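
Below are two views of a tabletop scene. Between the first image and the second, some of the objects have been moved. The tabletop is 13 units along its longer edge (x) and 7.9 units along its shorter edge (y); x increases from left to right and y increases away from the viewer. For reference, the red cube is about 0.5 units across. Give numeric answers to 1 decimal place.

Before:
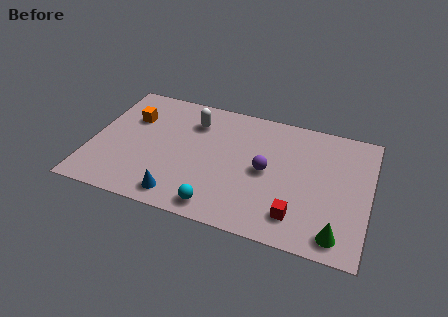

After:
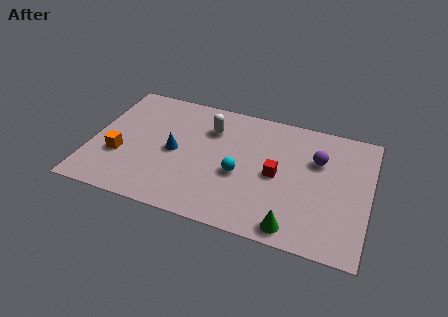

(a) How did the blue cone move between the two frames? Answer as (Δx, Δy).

(-0.5, 2.7)

The blue cone started near (4.4, 1.1) and ended near (3.9, 3.8).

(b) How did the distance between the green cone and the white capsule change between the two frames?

-2.1

The distance was about 8.6 in the first image and 6.5 in the second, so they moved 2.1 units closer together.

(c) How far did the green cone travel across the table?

2.0

The green cone was near (11.7, 1.1) before and (9.7, 0.9) after, so it travelled √(2.0² + 0.2²) ≈ 2.0 units.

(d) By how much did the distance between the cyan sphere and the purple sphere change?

+0.5

Before: roughly 3.5 units apart; after: 4.0. That's 0.5 units further apart.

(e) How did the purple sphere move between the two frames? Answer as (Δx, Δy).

(2.3, 1.4)

The purple sphere started near (8.2, 3.9) and ended near (10.5, 5.3).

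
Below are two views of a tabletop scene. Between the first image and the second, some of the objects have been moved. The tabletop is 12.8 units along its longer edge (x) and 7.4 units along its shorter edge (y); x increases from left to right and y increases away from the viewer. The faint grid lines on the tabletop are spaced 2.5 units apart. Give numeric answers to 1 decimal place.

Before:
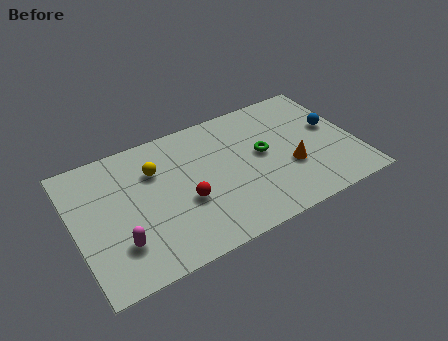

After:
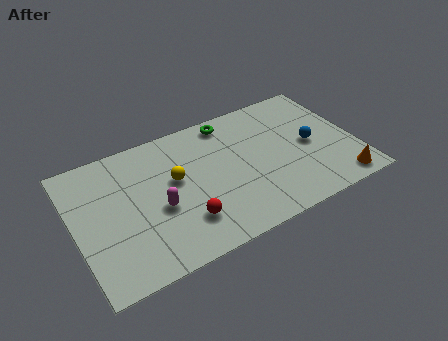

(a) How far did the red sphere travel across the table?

1.0

The red sphere was near (4.9, 2.9) before and (4.7, 1.9) after, so it travelled √(0.2² + 1.0²) ≈ 1.0 units.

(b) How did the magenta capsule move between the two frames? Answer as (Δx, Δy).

(1.9, 1.1)

The magenta capsule was at about (1.8, 2.0) and moved to about (3.7, 3.1).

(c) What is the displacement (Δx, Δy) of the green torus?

(-1.2, 2.5)

From the two frames, the green torus sits at roughly (8.6, 4.0) before and (7.4, 6.5) after.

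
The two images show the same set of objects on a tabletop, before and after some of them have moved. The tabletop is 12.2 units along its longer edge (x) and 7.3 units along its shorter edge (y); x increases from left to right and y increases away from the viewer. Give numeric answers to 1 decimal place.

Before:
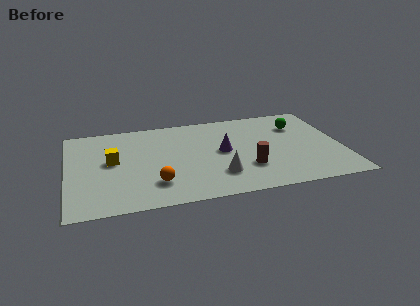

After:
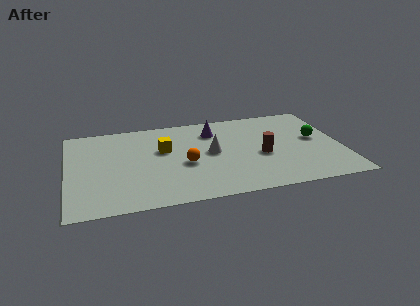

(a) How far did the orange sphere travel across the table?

1.9

From (3.8, 1.8) to (5.2, 3.1), the orange sphere covered √(1.4² + 1.3²) ≈ 1.9 units.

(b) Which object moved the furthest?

the yellow cube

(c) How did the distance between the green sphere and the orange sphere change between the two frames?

-1.5

They were about 7.5 units apart before and 6.0 after — 1.5 units closer together.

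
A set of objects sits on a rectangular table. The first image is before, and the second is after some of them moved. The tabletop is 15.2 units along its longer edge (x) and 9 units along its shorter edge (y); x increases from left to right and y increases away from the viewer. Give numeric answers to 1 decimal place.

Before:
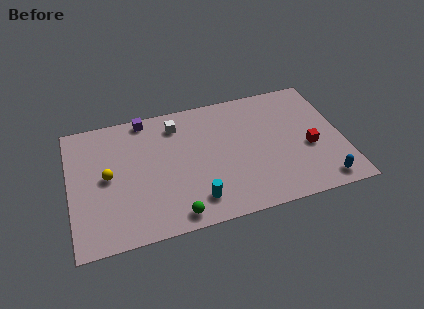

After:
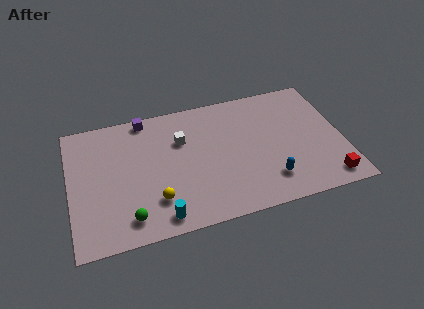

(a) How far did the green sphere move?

2.5

The green sphere moved from about (5.6, 1.0) to (3.1, 1.5), a distance of √(2.5² + 0.5²) ≈ 2.5.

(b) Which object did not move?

the purple cube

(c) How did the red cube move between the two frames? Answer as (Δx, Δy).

(0.8, -2.5)

From the two frames, the red cube sits at roughly (13.3, 3.7) before and (14.1, 1.2) after.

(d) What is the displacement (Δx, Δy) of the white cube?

(0.2, -1.2)

From the two frames, the white cube sits at roughly (6.1, 7.3) before and (6.3, 6.1) after.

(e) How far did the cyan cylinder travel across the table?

2.1

From (6.8, 1.7) to (4.8, 1.1), the cyan cylinder covered √(2.0² + 0.6²) ≈ 2.1 units.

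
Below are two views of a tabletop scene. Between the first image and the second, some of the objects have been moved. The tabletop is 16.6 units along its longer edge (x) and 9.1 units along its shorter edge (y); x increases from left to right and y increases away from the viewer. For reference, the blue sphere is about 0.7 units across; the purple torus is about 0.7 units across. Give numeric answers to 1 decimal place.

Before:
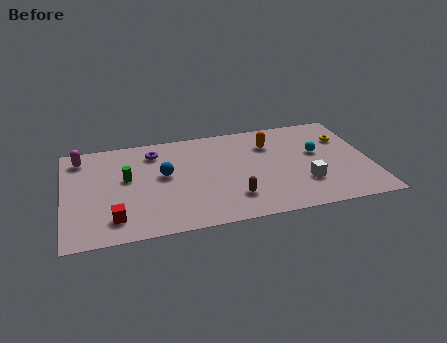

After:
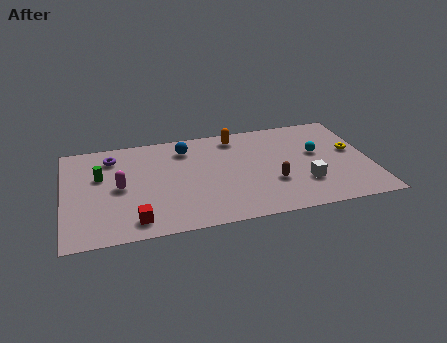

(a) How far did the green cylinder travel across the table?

1.5

From (3.4, 5.2) to (2.0, 5.7), the green cylinder covered √(1.4² + 0.5²) ≈ 1.5 units.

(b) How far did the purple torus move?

2.3

From (5.0, 7.3) to (2.7, 7.3), the purple torus covered √(2.3² + 0.0²) ≈ 2.3 units.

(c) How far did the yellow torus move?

1.3

From (15.4, 6.4) to (15.7, 5.1), the yellow torus covered √(0.3² + 1.3²) ≈ 1.3 units.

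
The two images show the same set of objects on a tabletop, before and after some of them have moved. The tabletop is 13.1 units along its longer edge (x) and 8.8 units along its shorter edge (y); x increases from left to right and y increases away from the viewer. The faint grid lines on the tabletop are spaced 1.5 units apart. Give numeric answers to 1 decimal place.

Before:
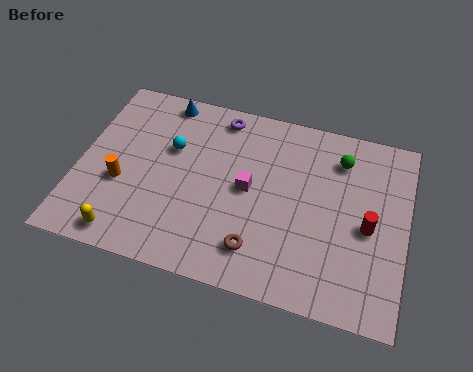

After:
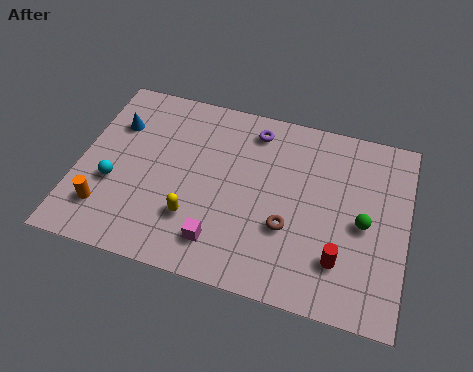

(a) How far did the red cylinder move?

2.1

The red cylinder moved from about (11.6, 4.0) to (10.6, 2.2), a distance of √(1.0² + 1.8²) ≈ 2.1.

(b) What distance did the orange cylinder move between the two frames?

1.5

The orange cylinder was near (1.8, 3.4) before and (1.3, 2.0) after, so it travelled √(0.5² + 1.4²) ≈ 1.5 units.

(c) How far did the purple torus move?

1.4

The purple torus was near (5.4, 7.7) before and (6.8, 7.4) after, so it travelled √(1.4² + 0.3²) ≈ 1.4 units.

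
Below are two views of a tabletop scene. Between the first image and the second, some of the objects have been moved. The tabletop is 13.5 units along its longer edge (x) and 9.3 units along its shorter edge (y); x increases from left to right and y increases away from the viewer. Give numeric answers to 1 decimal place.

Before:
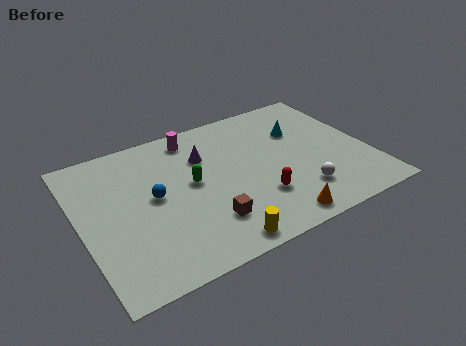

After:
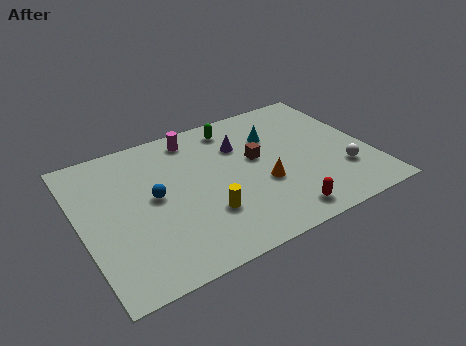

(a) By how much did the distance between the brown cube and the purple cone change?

-2.9

They were about 4.2 units apart before and 1.3 after — 2.9 units closer together.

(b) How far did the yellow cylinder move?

1.9

The yellow cylinder moved from about (5.7, 0.9) to (5.5, 2.8), a distance of √(0.2² + 1.9²) ≈ 1.9.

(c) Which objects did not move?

the blue sphere and the magenta cylinder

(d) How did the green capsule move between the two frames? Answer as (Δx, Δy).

(2.4, 2.9)

The green capsule was at about (5.2, 5.0) and moved to about (7.6, 7.9).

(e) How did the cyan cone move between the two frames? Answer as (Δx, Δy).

(-1.3, 0.2)

The cyan cone started near (10.6, 6.3) and ended near (9.3, 6.5).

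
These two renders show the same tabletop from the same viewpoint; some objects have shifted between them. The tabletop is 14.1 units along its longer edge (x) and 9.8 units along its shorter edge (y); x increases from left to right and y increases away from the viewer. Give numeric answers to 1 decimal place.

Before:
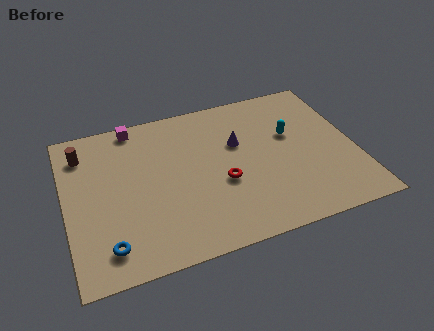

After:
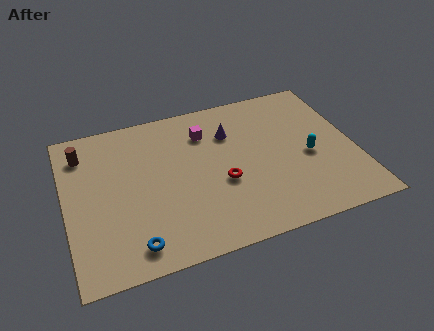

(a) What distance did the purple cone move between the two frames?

0.9

From (8.5, 6.2) to (8.2, 7.0), the purple cone covered √(0.3² + 0.8²) ≈ 0.9 units.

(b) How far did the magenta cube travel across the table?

3.7

The magenta cube was near (3.6, 8.9) before and (7.0, 7.4) after, so it travelled √(3.4² + 1.5²) ≈ 3.7 units.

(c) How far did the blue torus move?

1.2

The blue torus was near (1.8, 1.7) before and (3.0, 1.4) after, so it travelled √(1.2² + 0.3²) ≈ 1.2 units.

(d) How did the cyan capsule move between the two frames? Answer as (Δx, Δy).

(0.7, -1.7)

From the two frames, the cyan capsule sits at roughly (11.1, 6.0) before and (11.8, 4.3) after.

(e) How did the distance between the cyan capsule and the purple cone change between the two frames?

+1.9

The distance was about 2.6 in the first image and 4.5 in the second, so they moved 1.9 units further apart.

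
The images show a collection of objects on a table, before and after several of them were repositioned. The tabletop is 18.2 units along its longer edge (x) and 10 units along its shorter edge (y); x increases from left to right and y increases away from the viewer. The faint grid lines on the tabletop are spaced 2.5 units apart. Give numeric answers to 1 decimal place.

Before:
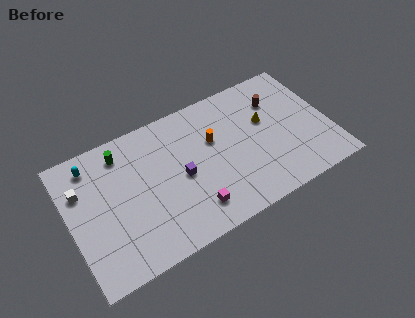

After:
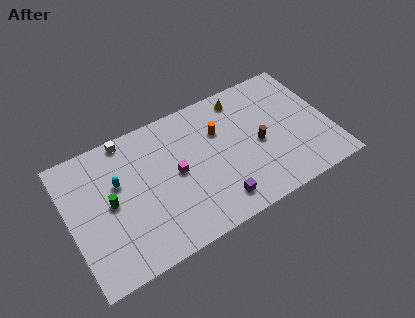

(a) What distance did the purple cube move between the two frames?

3.7

The purple cube moved from about (7.7, 4.7) to (9.8, 1.7), a distance of √(2.1² + 3.0²) ≈ 3.7.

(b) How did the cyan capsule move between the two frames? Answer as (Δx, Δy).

(1.6, -2.1)

The cyan capsule was at about (1.9, 8.4) and moved to about (3.5, 6.3).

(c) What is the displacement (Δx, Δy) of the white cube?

(3.5, 2.3)

The white cube was at about (1.0, 6.9) and moved to about (4.5, 9.2).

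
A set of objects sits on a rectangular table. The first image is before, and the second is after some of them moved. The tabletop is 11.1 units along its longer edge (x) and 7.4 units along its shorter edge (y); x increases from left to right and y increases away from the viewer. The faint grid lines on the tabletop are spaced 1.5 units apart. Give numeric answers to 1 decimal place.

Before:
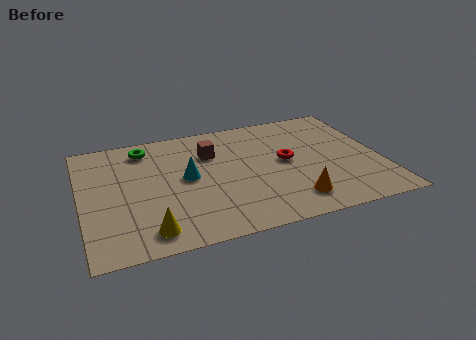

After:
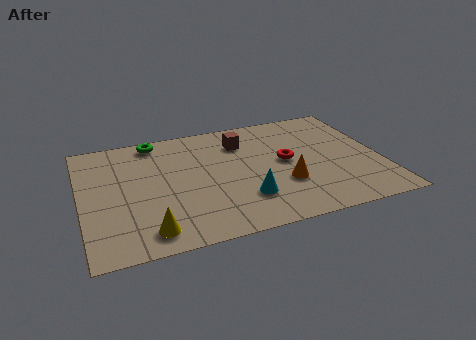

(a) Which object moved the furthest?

the cyan cone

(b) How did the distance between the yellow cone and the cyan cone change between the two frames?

+0.5

Before: roughly 3.2 units apart; after: 3.7. That's 0.5 units further apart.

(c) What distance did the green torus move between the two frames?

0.6

The green torus moved from about (2.5, 6.2) to (2.9, 6.6), a distance of √(0.4² + 0.4²) ≈ 0.6.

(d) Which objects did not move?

the yellow cone and the red torus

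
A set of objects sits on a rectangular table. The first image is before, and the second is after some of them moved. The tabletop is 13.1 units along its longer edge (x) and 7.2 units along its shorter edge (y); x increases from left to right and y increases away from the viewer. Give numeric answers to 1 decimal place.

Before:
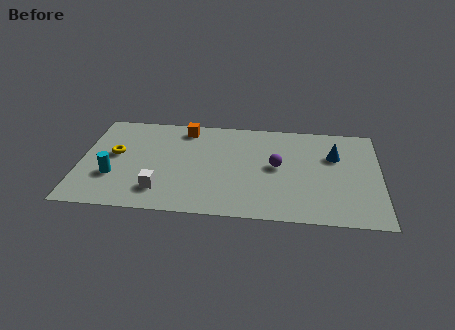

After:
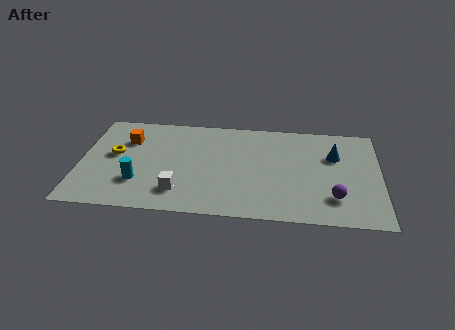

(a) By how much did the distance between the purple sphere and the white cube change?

+1.2

They were about 5.5 units apart before and 6.7 after — 1.2 units further apart.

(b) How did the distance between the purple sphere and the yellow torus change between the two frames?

+2.7

The distance was about 7.1 in the first image and 9.8 in the second, so they moved 2.7 units further apart.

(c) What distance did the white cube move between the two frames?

0.8

The white cube was near (3.6, 1.6) before and (4.4, 1.6) after, so it travelled √(0.8² + 0.0²) ≈ 0.8 units.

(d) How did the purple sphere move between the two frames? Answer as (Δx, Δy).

(2.5, -2.0)

From the two frames, the purple sphere sits at roughly (8.6, 3.8) before and (11.1, 1.8) after.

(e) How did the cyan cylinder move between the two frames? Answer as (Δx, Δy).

(1.1, -0.3)

From the two frames, the cyan cylinder sits at roughly (1.5, 2.4) before and (2.6, 2.1) after.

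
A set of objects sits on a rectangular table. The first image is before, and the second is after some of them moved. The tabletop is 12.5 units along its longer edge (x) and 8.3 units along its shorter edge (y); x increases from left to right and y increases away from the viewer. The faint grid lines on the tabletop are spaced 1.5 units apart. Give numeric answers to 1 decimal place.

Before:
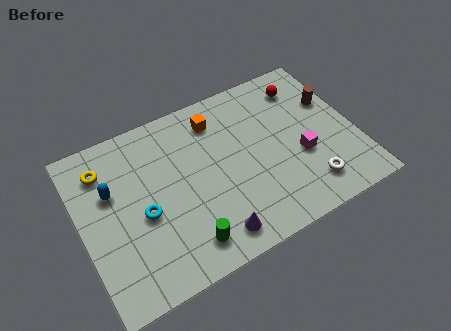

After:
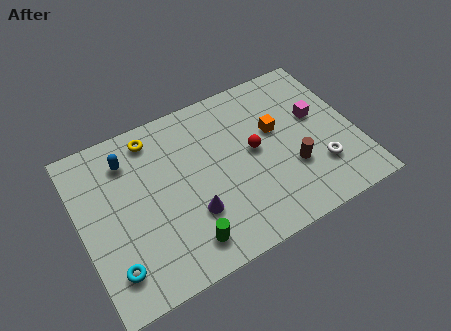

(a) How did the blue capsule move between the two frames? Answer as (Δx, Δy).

(0.9, 1.2)

The blue capsule started near (1.5, 5.3) and ended near (2.4, 6.5).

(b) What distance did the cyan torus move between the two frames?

2.5

From (2.7, 3.6) to (1.1, 1.7), the cyan torus covered √(1.6² + 1.9²) ≈ 2.5 units.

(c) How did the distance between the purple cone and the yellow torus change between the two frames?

-2.1

They were about 6.8 units apart before and 4.7 after — 2.1 units closer together.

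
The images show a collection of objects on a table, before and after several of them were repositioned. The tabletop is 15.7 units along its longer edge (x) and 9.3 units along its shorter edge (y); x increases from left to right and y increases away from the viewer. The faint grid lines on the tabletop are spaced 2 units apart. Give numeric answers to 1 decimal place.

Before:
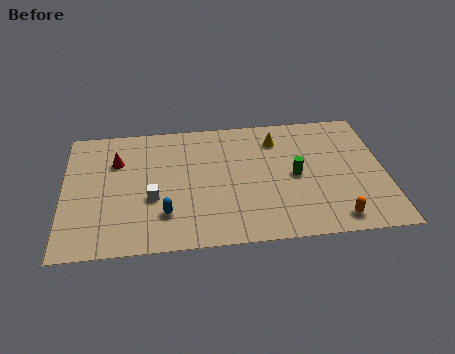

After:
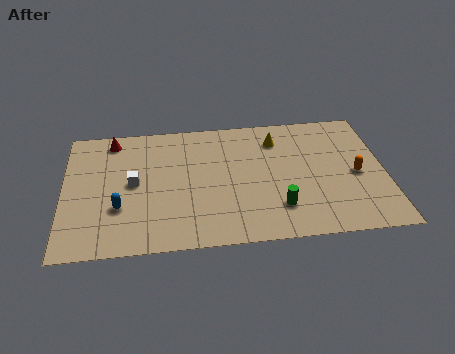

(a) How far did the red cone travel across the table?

1.6

The red cone moved from about (2.6, 6.5) to (2.4, 8.1), a distance of √(0.2² + 1.6²) ≈ 1.6.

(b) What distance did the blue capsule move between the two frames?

2.3

From (4.9, 2.4) to (2.7, 3.1), the blue capsule covered √(2.2² + 0.7²) ≈ 2.3 units.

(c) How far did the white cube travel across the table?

1.5

The white cube was near (4.3, 3.6) before and (3.4, 4.8) after, so it travelled √(0.9² + 1.2²) ≈ 1.5 units.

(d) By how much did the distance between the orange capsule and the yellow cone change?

-1.8

The distance was about 6.6 in the first image and 4.8 in the second, so they moved 1.8 units closer together.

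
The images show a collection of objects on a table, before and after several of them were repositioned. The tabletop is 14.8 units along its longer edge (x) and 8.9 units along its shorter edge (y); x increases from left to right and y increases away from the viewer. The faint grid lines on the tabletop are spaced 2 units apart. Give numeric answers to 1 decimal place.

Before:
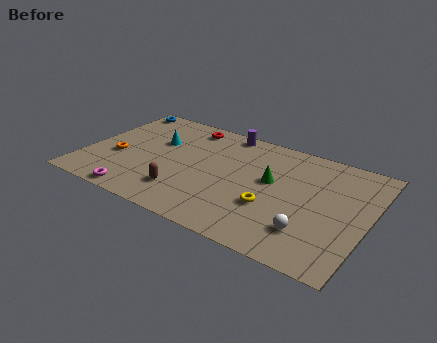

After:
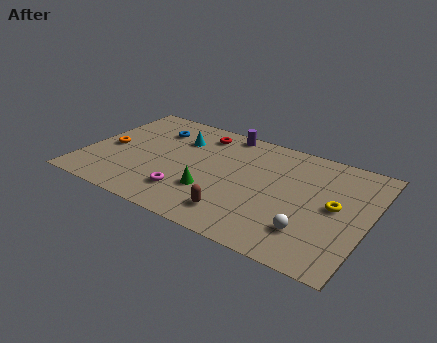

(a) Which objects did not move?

the white sphere and the purple cylinder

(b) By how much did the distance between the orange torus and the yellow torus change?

+3.6

They were about 8.3 units apart before and 11.9 after — 3.6 units further apart.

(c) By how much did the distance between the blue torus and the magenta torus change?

-2.4

They were about 7.6 units apart before and 5.2 after — 2.4 units closer together.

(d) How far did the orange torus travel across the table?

0.8

The orange torus moved from about (1.7, 3.5) to (1.2, 4.1), a distance of √(0.5² + 0.6²) ≈ 0.8.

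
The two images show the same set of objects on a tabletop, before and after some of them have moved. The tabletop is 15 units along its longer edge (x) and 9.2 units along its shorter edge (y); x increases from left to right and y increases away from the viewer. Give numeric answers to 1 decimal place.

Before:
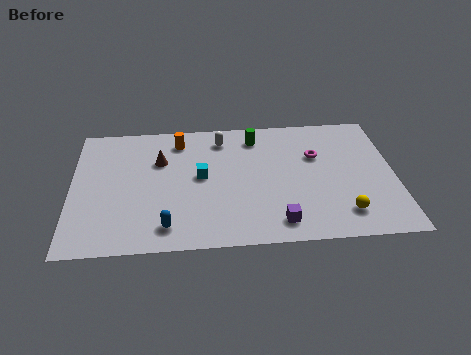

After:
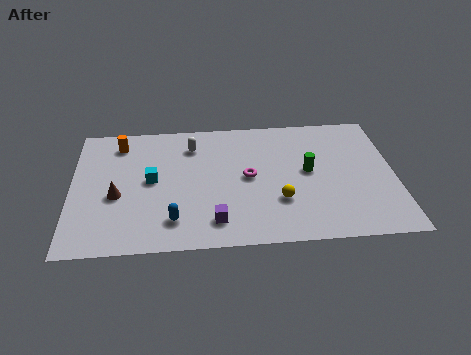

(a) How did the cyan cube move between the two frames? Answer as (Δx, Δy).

(-2.3, -0.1)

The cyan cube started near (6.0, 4.9) and ended near (3.7, 4.8).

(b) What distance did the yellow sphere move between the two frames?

3.1

The yellow sphere moved from about (12.5, 1.8) to (9.6, 2.9), a distance of √(2.9² + 1.1²) ≈ 3.1.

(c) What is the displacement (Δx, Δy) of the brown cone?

(-2.0, -2.4)

From the two frames, the brown cone sits at roughly (4.1, 6.2) before and (2.1, 3.8) after.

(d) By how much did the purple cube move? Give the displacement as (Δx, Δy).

(-2.9, 0.3)

From the two frames, the purple cube sits at roughly (9.5, 1.4) before and (6.6, 1.7) after.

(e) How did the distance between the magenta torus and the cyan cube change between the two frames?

-1.0

Before: roughly 5.5 units apart; after: 4.5. That's 1.0 units closer together.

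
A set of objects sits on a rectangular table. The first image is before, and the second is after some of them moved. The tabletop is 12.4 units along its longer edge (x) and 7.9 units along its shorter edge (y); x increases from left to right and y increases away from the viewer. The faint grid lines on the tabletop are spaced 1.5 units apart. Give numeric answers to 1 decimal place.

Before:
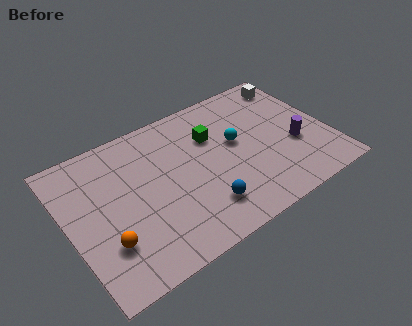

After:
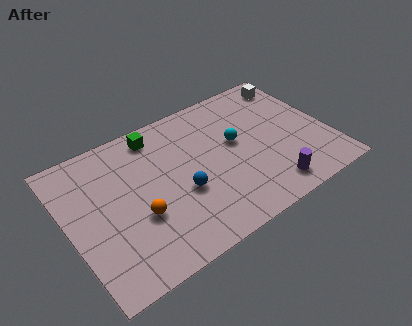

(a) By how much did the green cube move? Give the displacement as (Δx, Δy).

(-2.5, 1.4)

From the two frames, the green cube sits at roughly (7.1, 5.4) before and (4.6, 6.8) after.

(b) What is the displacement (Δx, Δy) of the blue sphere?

(-0.8, 1.3)

From the two frames, the blue sphere sits at roughly (6.0, 1.8) before and (5.2, 3.1) after.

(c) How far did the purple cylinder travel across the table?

2.4

The purple cylinder moved from about (10.7, 3.0) to (9.1, 1.2), a distance of √(1.6² + 1.8²) ≈ 2.4.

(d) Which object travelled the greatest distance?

the green cube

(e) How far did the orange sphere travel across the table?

1.7

The orange sphere moved from about (1.5, 2.3) to (3.1, 2.9), a distance of √(1.6² + 0.6²) ≈ 1.7.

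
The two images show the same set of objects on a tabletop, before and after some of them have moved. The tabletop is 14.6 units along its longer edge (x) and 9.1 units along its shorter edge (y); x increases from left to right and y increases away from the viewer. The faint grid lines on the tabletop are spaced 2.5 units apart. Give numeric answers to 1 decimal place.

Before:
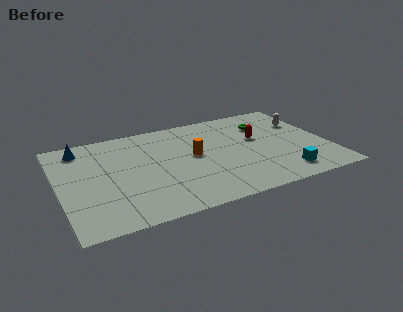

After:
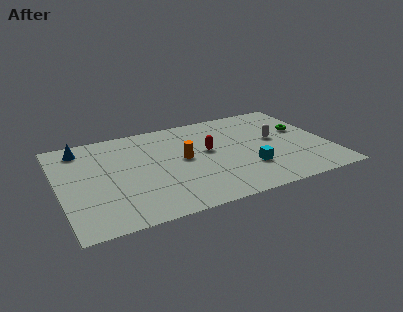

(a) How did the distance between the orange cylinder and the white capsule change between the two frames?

-1.3

The distance was about 6.4 in the first image and 5.1 in the second, so they moved 1.3 units closer together.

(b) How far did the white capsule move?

2.2

The white capsule moved from about (13.6, 6.2) to (11.8, 5.0), a distance of √(1.8² + 1.2²) ≈ 2.2.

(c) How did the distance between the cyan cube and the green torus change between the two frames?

-0.8

Before: roughly 5.2 units apart; after: 4.4. That's 0.8 units closer together.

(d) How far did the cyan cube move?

2.2

From (11.8, 1.5) to (10.0, 2.7), the cyan cube covered √(1.8² + 1.2²) ≈ 2.2 units.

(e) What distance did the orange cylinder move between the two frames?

0.6

The orange cylinder moved from about (7.3, 4.9) to (6.7, 4.8), a distance of √(0.6² + 0.1²) ≈ 0.6.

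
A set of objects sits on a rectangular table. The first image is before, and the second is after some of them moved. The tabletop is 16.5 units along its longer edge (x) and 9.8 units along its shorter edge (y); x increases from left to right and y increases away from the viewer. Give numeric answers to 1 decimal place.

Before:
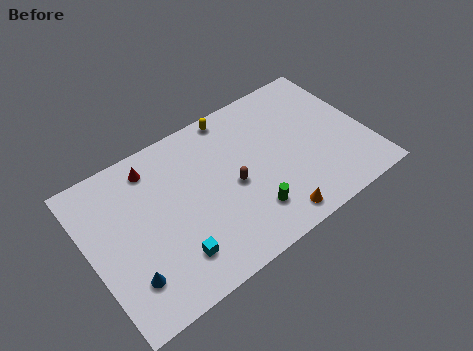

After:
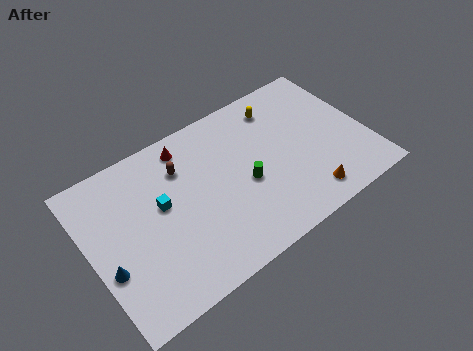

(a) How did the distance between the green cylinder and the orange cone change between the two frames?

+2.6

They were about 1.6 units apart before and 4.2 after — 2.6 units further apart.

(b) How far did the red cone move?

2.1

From (4.2, 8.2) to (6.3, 8.4), the red cone covered √(2.1² + 0.2²) ≈ 2.1 units.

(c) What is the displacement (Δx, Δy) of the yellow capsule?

(2.7, -0.9)

From the two frames, the yellow capsule sits at roughly (9.2, 8.9) before and (11.9, 8.0) after.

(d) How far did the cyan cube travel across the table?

3.4

From (4.4, 2.2) to (4.3, 5.6), the cyan cube covered √(0.1² + 3.4²) ≈ 3.4 units.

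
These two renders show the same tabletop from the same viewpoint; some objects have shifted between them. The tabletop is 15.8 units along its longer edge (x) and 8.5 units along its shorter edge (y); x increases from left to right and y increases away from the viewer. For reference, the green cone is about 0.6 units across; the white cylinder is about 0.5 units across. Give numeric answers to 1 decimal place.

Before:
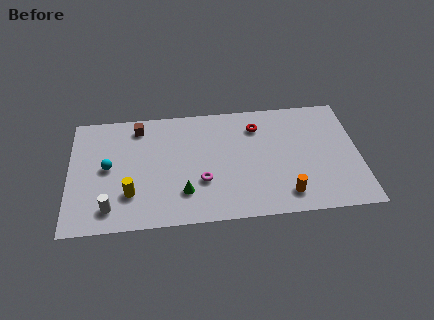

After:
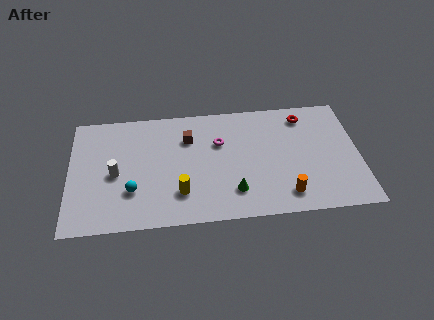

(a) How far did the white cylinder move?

2.4

The white cylinder moved from about (2.2, 1.5) to (2.5, 3.9), a distance of √(0.3² + 2.4²) ≈ 2.4.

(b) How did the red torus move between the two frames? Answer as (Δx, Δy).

(2.6, 0.5)

From the two frames, the red torus sits at roughly (10.3, 6.6) before and (12.9, 7.1) after.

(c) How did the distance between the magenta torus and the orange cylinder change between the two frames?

+0.7

Before: roughly 4.7 units apart; after: 5.4. That's 0.7 units further apart.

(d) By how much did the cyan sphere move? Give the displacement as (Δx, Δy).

(1.3, -1.8)

The cyan sphere started near (2.1, 4.4) and ended near (3.4, 2.6).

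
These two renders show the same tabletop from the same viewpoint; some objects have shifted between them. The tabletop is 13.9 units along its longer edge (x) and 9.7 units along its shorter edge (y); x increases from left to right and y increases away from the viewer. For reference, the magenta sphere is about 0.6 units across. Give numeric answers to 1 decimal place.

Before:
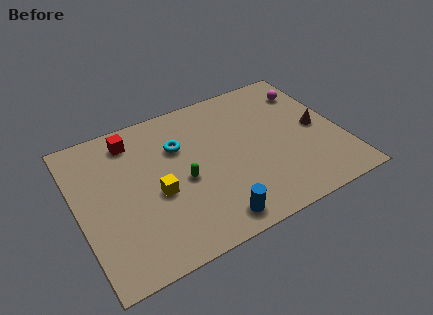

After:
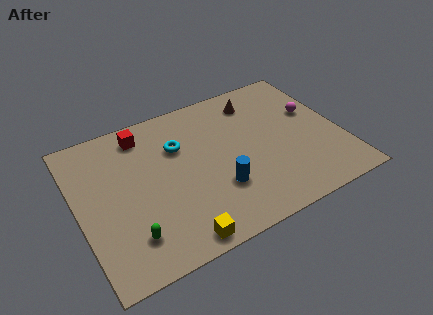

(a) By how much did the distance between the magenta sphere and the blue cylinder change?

-2.5

The distance was about 8.8 in the first image and 6.3 in the second, so they moved 2.5 units closer together.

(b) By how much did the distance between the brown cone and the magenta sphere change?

+0.6

The distance was about 2.8 in the first image and 3.4 in the second, so they moved 0.6 units further apart.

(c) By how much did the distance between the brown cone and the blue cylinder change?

-1.5

The distance was about 7.1 in the first image and 5.6 in the second, so they moved 1.5 units closer together.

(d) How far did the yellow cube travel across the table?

3.3

From (4.0, 4.1) to (4.6, 0.9), the yellow cube covered √(0.6² + 3.2²) ≈ 3.3 units.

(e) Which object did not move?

the cyan torus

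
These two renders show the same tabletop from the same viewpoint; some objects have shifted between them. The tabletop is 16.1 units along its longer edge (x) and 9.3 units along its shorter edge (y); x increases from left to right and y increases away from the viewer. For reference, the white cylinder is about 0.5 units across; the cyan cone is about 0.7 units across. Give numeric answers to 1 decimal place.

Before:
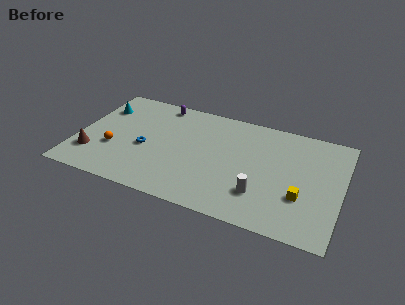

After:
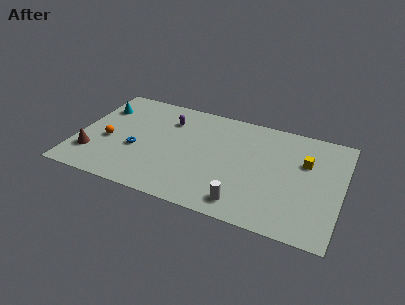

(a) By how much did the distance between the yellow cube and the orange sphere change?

+0.6

The distance was about 11.5 in the first image and 12.1 in the second, so they moved 0.6 units further apart.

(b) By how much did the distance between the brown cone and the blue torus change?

-0.6

The distance was about 3.5 in the first image and 2.9 in the second, so they moved 0.6 units closer together.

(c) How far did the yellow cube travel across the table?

3.0

The yellow cube moved from about (13.8, 3.1) to (13.8, 6.1), a distance of √(0.0² + 3.0²) ≈ 3.0.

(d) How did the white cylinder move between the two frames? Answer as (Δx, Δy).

(-0.9, -1.1)

The white cylinder was at about (11.4, 2.5) and moved to about (10.5, 1.4).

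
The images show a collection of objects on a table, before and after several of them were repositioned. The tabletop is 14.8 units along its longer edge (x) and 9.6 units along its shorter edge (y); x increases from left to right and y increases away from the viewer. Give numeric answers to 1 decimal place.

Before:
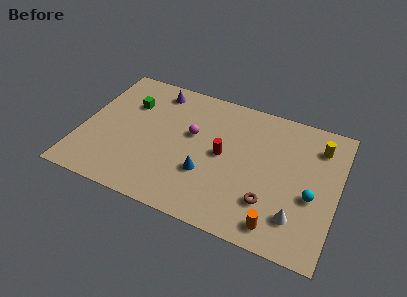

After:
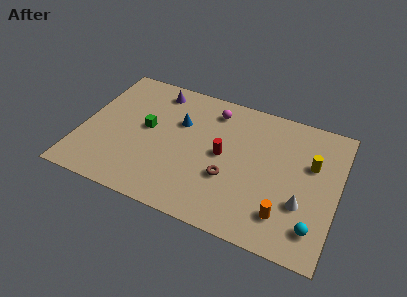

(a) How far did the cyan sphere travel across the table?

2.0

From (13.4, 3.9) to (13.7, 1.9), the cyan sphere covered √(0.3² + 2.0²) ≈ 2.0 units.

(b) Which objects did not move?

the purple cone and the red cylinder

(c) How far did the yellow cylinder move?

1.4

From (13.5, 7.5) to (13.2, 6.1), the yellow cylinder covered √(0.3² + 1.4²) ≈ 1.4 units.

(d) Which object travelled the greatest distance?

the blue cone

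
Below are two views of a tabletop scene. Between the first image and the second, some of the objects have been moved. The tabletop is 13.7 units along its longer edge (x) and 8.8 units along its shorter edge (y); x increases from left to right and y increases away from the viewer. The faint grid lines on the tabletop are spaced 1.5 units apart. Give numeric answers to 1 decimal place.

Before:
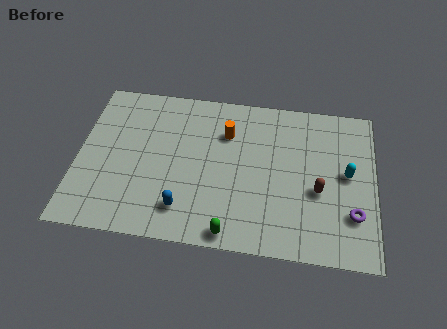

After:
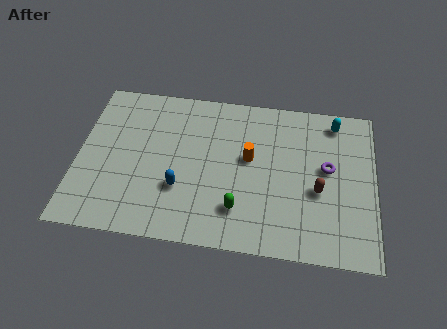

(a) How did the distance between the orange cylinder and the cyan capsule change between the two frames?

-1.1

They were about 5.8 units apart before and 4.7 after — 1.1 units closer together.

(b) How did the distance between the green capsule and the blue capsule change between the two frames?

+0.4

The distance was about 2.4 in the first image and 2.8 in the second, so they moved 0.4 units further apart.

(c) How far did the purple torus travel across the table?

2.7

The purple torus was near (12.7, 2.5) before and (11.5, 4.9) after, so it travelled √(1.2² + 2.4²) ≈ 2.7 units.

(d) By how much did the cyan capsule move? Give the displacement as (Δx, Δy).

(-0.6, 2.9)

The cyan capsule was at about (12.4, 4.7) and moved to about (11.8, 7.6).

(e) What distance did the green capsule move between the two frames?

1.3

The green capsule moved from about (7.2, 0.8) to (7.5, 2.1), a distance of √(0.3² + 1.3²) ≈ 1.3.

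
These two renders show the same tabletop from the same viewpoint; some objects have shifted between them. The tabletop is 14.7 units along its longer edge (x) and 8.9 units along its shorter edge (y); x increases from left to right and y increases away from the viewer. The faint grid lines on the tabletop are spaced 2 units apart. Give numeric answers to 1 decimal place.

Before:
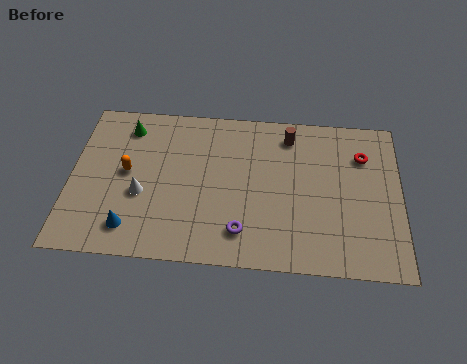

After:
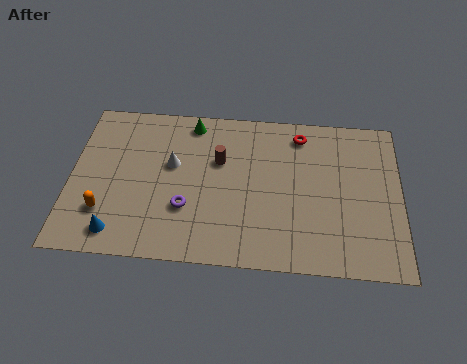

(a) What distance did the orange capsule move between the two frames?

2.5

From (2.5, 4.7) to (1.6, 2.4), the orange capsule covered √(0.9² + 2.3²) ≈ 2.5 units.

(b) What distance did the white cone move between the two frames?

2.2

The white cone moved from about (3.2, 3.5) to (4.5, 5.3), a distance of √(1.3² + 1.8²) ≈ 2.2.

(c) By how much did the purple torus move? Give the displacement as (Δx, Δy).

(-2.5, 1.1)

The purple torus was at about (7.7, 1.8) and moved to about (5.2, 2.9).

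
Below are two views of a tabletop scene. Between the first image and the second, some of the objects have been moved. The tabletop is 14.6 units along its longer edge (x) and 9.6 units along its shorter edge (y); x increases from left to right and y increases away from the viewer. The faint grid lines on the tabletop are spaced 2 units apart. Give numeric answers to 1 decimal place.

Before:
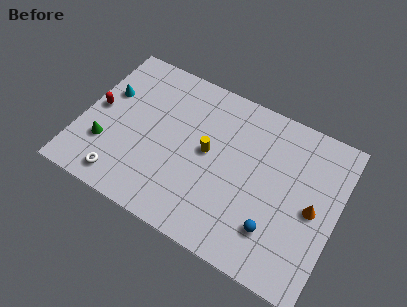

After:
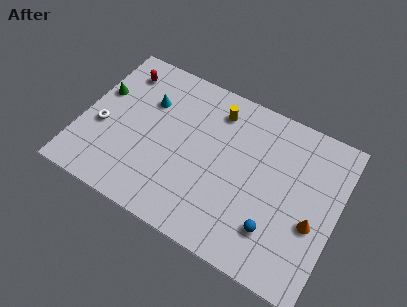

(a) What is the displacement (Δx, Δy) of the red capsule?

(0.9, 2.9)

The red capsule started near (0.8, 4.9) and ended near (1.7, 7.8).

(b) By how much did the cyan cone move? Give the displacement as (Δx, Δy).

(2.3, 0.5)

The cyan cone started near (1.2, 6.1) and ended near (3.5, 6.6).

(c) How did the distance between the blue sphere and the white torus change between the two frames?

+1.6

Before: roughly 8.7 units apart; after: 10.3. That's 1.6 units further apart.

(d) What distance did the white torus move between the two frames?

3.1

The white torus moved from about (2.8, 1.3) to (1.2, 3.9), a distance of √(1.6² + 2.6²) ≈ 3.1.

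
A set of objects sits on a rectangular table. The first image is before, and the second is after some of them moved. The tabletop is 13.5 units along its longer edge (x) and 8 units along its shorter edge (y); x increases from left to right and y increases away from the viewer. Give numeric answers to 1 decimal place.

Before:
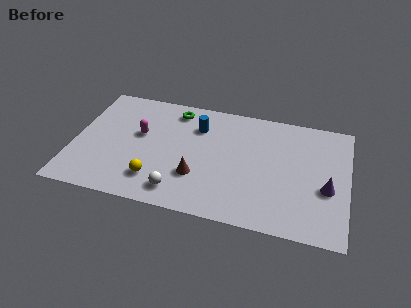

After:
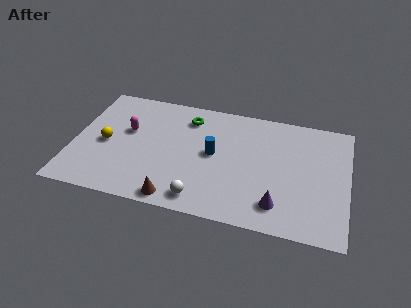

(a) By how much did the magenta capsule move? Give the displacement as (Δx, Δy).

(-0.6, 0.1)

The magenta capsule was at about (3.2, 4.7) and moved to about (2.6, 4.8).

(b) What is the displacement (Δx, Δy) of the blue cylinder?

(0.9, -1.7)

From the two frames, the blue cylinder sits at roughly (6.0, 5.9) before and (6.9, 4.2) after.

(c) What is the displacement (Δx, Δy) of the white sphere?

(1.1, -0.2)

The white sphere started near (5.4, 1.3) and ended near (6.5, 1.1).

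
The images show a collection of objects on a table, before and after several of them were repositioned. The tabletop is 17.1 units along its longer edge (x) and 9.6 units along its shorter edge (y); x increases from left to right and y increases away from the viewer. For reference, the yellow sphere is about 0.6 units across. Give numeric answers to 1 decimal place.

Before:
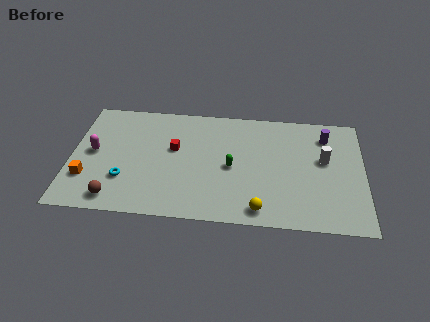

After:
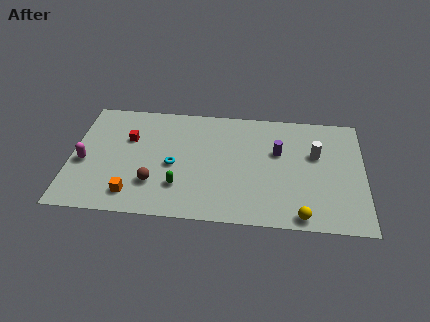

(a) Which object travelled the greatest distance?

the green capsule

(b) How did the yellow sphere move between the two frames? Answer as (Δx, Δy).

(2.4, -0.3)

The yellow sphere was at about (11.1, 1.2) and moved to about (13.5, 0.9).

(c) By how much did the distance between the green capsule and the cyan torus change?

-4.7

They were about 6.4 units apart before and 1.7 after — 4.7 units closer together.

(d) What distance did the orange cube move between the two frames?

2.9

From (1.0, 2.8) to (3.7, 1.7), the orange cube covered √(2.7² + 1.1²) ≈ 2.9 units.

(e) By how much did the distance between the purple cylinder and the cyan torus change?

-6.3

Before: roughly 12.6 units apart; after: 6.3. That's 6.3 units closer together.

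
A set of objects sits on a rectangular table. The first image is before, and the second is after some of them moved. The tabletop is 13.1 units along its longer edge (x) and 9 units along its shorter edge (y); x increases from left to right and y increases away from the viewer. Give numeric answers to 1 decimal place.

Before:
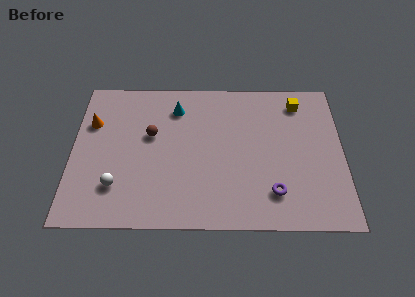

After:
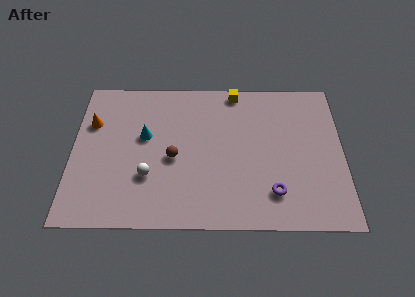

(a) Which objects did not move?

the purple torus and the orange cone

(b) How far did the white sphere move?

1.6

The white sphere moved from about (2.2, 2.3) to (3.7, 2.9), a distance of √(1.5² + 0.6²) ≈ 1.6.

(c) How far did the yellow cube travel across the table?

3.2

From (11.0, 7.5) to (7.9, 8.2), the yellow cube covered √(3.1² + 0.7²) ≈ 3.2 units.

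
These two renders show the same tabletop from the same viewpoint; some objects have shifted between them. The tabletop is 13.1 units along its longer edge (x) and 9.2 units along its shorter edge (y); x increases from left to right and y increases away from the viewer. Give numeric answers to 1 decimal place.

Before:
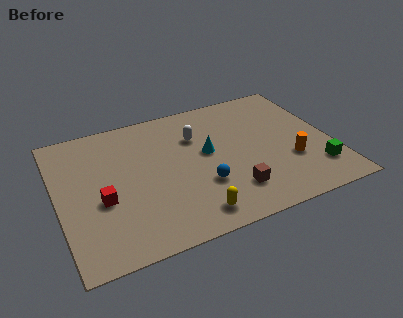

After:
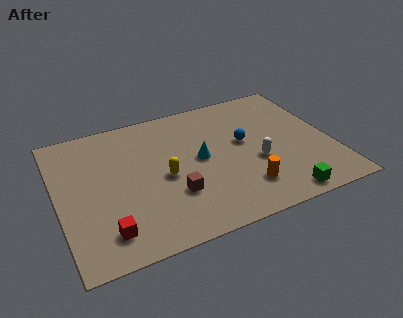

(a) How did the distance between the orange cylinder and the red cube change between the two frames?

-2.4

The distance was about 9.0 in the first image and 6.6 in the second, so they moved 2.4 units closer together.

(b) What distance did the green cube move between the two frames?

2.2

The green cube was near (12.1, 2.1) before and (10.2, 0.9) after, so it travelled √(1.9² + 1.2²) ≈ 2.2 units.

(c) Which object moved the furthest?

the white capsule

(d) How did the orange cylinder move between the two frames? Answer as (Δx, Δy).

(-2.4, -1.0)

The orange cylinder started near (11.0, 3.1) and ended near (8.6, 2.1).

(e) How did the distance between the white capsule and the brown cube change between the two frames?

-0.3

The distance was about 4.5 in the first image and 4.2 in the second, so they moved 0.3 units closer together.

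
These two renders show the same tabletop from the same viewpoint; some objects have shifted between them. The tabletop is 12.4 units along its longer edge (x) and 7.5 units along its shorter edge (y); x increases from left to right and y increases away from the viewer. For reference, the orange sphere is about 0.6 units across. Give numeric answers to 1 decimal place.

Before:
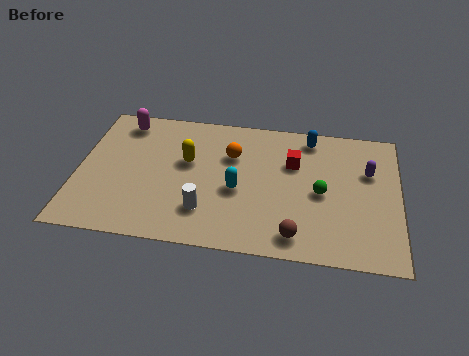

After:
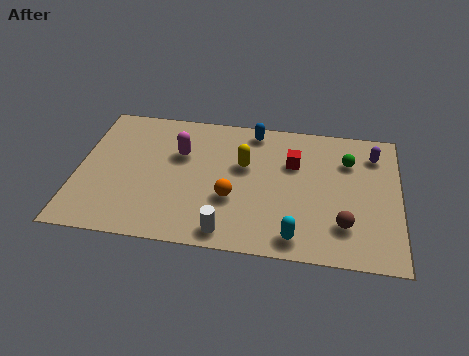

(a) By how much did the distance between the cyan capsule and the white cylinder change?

+0.8

They were about 1.8 units apart before and 2.6 after — 0.8 units further apart.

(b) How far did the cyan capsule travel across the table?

3.2

The cyan capsule moved from about (6.2, 3.2) to (8.5, 1.0), a distance of √(2.3² + 2.2²) ≈ 3.2.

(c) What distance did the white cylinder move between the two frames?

1.3

The white cylinder moved from about (5.0, 1.9) to (5.9, 0.9), a distance of √(0.9² + 1.0²) ≈ 1.3.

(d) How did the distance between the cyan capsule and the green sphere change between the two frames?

+1.6

The distance was about 3.2 in the first image and 4.8 in the second, so they moved 1.6 units further apart.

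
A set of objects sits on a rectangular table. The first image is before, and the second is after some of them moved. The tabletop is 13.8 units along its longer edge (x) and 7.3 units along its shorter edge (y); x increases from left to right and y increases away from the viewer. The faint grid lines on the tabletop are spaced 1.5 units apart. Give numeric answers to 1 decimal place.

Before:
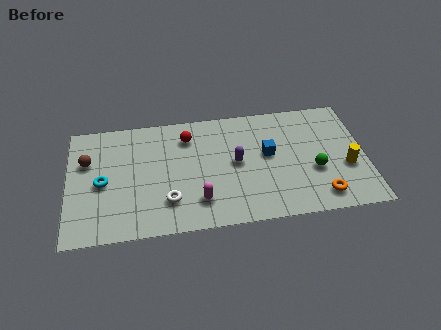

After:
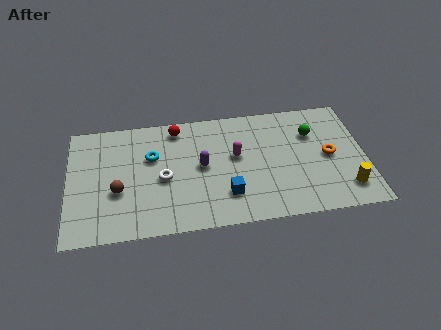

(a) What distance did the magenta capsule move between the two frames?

3.1

From (6.0, 1.7) to (7.8, 4.2), the magenta capsule covered √(1.8² + 2.5²) ≈ 3.1 units.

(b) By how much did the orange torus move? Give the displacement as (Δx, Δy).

(0.5, 2.4)

From the two frames, the orange torus sits at roughly (11.6, 1.2) before and (12.1, 3.6) after.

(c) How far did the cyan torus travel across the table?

2.6

The cyan torus moved from about (1.6, 3.4) to (3.9, 4.7), a distance of √(2.3² + 1.3²) ≈ 2.6.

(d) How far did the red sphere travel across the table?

0.8

From (5.6, 5.7) to (5.1, 6.3), the red sphere covered √(0.5² + 0.6²) ≈ 0.8 units.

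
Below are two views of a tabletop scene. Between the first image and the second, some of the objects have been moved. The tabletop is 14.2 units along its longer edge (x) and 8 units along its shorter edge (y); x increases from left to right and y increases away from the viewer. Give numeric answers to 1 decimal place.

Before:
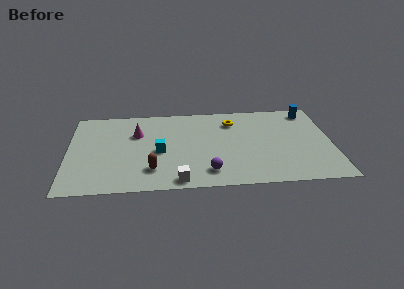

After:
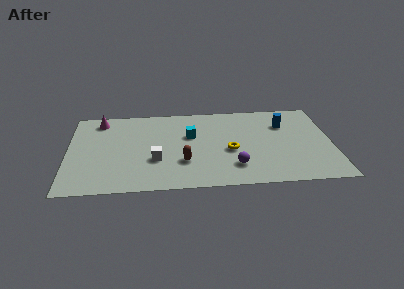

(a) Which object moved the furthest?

the yellow torus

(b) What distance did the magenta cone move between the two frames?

2.4

From (3.7, 5.4) to (1.7, 6.8), the magenta cone covered √(2.0² + 1.4²) ≈ 2.4 units.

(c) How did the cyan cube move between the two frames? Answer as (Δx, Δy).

(1.7, 1.4)

From the two frames, the cyan cube sits at roughly (4.9, 3.6) before and (6.6, 5.0) after.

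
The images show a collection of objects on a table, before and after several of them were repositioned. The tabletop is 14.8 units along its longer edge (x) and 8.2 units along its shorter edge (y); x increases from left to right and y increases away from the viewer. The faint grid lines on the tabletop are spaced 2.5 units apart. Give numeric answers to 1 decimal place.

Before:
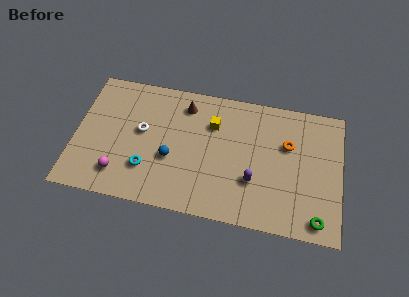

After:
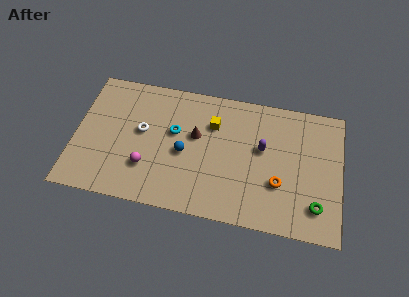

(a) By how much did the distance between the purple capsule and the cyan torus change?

-1.0

The distance was about 5.9 in the first image and 4.9 in the second, so they moved 1.0 units closer together.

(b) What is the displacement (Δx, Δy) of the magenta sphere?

(1.5, 0.7)

From the two frames, the magenta sphere sits at roughly (2.6, 1.7) before and (4.1, 2.4) after.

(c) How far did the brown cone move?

1.9

The brown cone was near (6.0, 6.7) before and (6.7, 4.9) after, so it travelled √(0.7² + 1.8²) ≈ 1.9 units.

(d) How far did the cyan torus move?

3.0

The cyan torus was near (4.1, 2.3) before and (5.5, 4.9) after, so it travelled √(1.4² + 2.6²) ≈ 3.0 units.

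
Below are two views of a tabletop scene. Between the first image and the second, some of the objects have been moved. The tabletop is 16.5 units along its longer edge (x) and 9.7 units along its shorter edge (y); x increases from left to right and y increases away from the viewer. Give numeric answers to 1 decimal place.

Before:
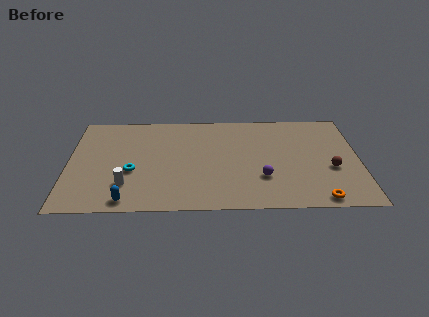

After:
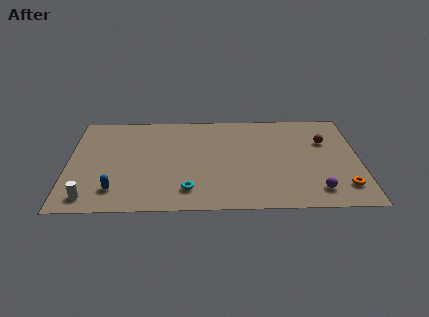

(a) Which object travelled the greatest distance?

the cyan torus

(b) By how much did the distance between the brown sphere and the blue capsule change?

+0.9

Before: roughly 11.8 units apart; after: 12.7. That's 0.9 units further apart.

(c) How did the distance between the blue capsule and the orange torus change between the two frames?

+2.1

Before: roughly 10.7 units apart; after: 12.8. That's 2.1 units further apart.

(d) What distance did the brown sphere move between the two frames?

2.7

The brown sphere was near (14.9, 3.8) before and (14.6, 6.5) after, so it travelled √(0.3² + 2.7²) ≈ 2.7 units.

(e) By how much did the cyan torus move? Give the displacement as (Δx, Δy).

(3.2, -1.9)

The cyan torus was at about (3.6, 3.8) and moved to about (6.8, 1.9).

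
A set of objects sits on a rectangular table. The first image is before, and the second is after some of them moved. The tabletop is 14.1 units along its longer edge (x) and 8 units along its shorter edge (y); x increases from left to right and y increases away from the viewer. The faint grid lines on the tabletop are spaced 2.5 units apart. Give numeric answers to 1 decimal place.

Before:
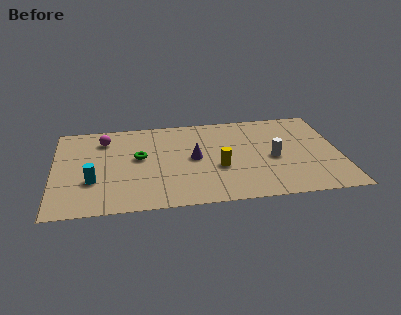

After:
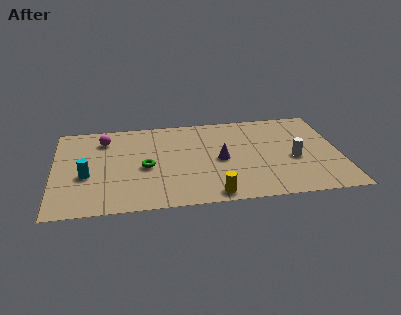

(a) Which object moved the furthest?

the yellow cylinder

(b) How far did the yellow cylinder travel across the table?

2.3

From (8.1, 3.1) to (7.7, 0.8), the yellow cylinder covered √(0.4² + 2.3²) ≈ 2.3 units.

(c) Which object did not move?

the magenta sphere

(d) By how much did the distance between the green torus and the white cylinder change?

+0.6

Before: roughly 6.7 units apart; after: 7.3. That's 0.6 units further apart.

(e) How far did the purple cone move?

1.3

From (6.9, 4.1) to (8.2, 3.8), the purple cone covered √(1.3² + 0.3²) ≈ 1.3 units.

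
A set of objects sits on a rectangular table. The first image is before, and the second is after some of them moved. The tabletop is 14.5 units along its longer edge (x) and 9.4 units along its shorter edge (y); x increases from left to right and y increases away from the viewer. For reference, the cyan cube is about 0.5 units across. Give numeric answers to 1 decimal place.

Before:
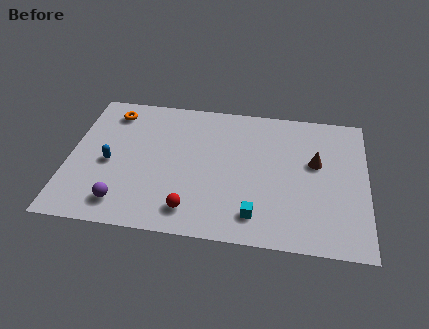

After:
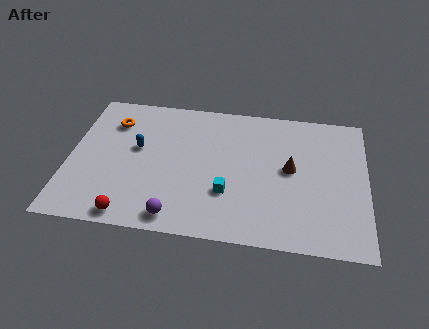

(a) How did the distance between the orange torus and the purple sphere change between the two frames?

+0.6

Before: roughly 6.3 units apart; after: 6.9. That's 0.6 units further apart.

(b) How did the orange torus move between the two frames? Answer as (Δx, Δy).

(0.1, -0.7)

The orange torus started near (1.9, 7.8) and ended near (2.0, 7.1).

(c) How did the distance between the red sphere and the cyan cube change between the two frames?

+2.0

Before: roughly 3.1 units apart; after: 5.1. That's 2.0 units further apart.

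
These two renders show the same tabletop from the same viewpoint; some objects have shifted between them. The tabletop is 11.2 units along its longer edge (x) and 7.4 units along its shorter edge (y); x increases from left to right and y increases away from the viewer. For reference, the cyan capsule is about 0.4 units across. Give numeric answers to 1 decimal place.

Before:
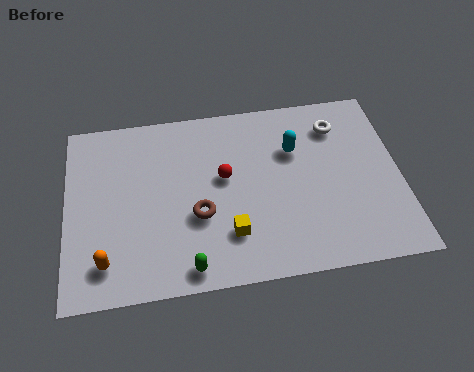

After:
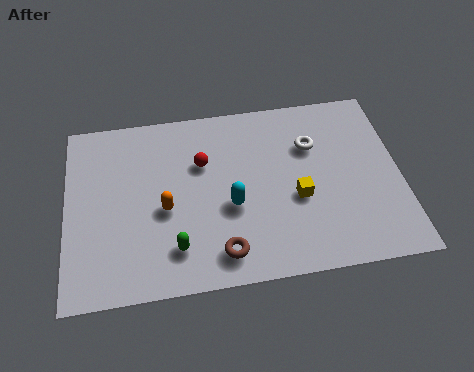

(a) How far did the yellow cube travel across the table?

2.5

The yellow cube moved from about (5.4, 1.9) to (7.7, 3.0), a distance of √(2.3² + 1.1²) ≈ 2.5.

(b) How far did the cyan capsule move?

3.0

The cyan capsule was near (7.7, 5.0) before and (5.5, 3.0) after, so it travelled √(2.2² + 2.0²) ≈ 3.0 units.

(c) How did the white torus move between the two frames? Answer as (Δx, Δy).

(-0.9, -0.7)

From the two frames, the white torus sits at roughly (9.2, 5.8) before and (8.3, 5.1) after.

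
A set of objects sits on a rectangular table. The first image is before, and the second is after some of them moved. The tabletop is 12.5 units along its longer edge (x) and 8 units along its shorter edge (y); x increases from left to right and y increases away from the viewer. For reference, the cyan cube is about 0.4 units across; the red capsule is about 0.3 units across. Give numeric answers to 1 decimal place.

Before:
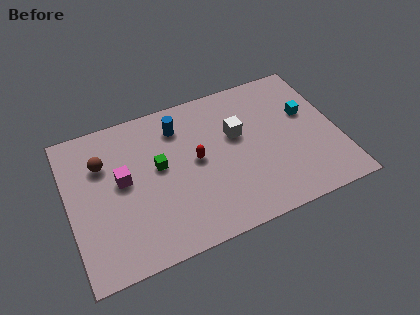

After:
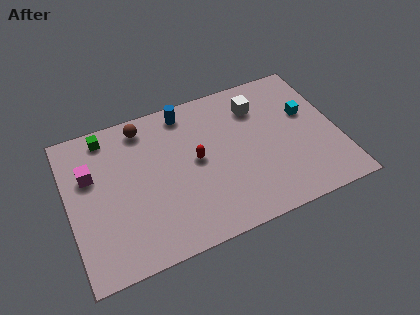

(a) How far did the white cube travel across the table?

1.6

The white cube moved from about (7.9, 4.9) to (9.0, 6.1), a distance of √(1.1² + 1.2²) ≈ 1.6.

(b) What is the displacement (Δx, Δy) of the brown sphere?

(2.0, 1.3)

The brown sphere started near (1.7, 5.6) and ended near (3.7, 6.9).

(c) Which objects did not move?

the cyan cube and the red capsule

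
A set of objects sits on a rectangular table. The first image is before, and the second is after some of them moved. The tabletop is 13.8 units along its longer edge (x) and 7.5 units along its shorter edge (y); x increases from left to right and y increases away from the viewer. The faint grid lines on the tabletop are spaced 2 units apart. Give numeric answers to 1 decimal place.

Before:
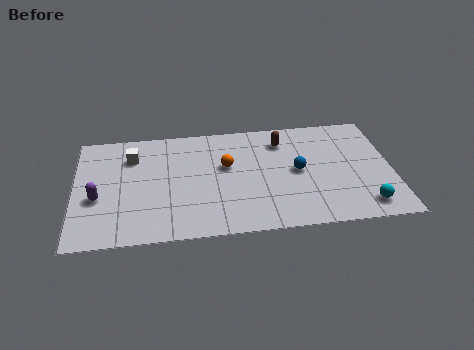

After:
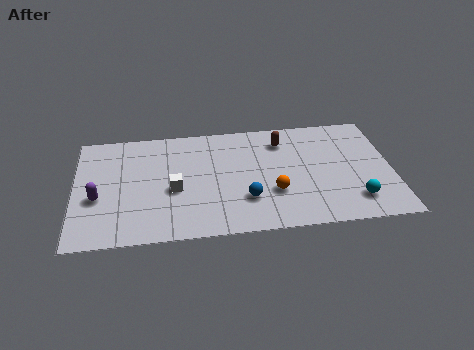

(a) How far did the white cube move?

3.0

The white cube was near (2.5, 5.6) before and (4.3, 3.2) after, so it travelled √(1.8² + 2.4²) ≈ 3.0 units.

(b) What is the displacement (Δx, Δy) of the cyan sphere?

(-0.4, 0.4)

From the two frames, the cyan sphere sits at roughly (12.5, 1.2) before and (12.1, 1.6) after.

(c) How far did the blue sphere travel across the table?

2.8

From (9.7, 3.8) to (7.4, 2.2), the blue sphere covered √(2.3² + 1.6²) ≈ 2.8 units.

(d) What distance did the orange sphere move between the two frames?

2.8

From (6.6, 4.5) to (8.6, 2.5), the orange sphere covered √(2.0² + 2.0²) ≈ 2.8 units.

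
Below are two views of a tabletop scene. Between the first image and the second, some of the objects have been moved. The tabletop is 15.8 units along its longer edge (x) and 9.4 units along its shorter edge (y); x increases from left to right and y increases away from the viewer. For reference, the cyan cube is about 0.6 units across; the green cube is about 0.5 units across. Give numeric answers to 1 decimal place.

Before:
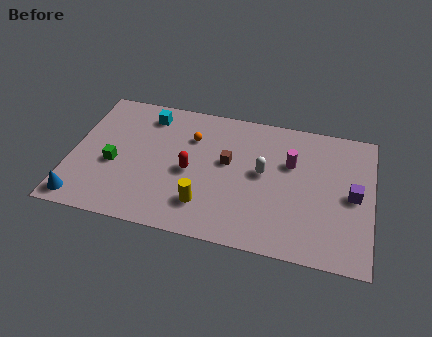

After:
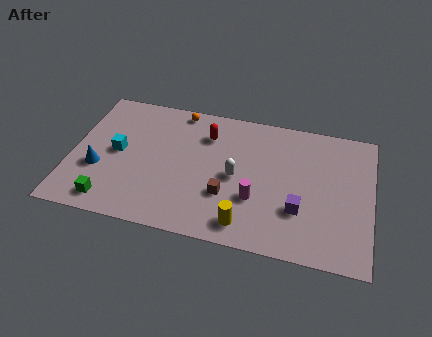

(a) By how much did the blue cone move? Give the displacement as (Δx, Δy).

(0.7, 2.3)

The blue cone started near (0.8, 1.1) and ended near (1.5, 3.4).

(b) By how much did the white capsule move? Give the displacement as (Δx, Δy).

(-1.4, -0.6)

From the two frames, the white capsule sits at roughly (10.1, 5.1) before and (8.7, 4.5) after.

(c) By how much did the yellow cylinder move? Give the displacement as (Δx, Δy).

(2.2, -0.8)

The yellow cylinder was at about (7.2, 2.2) and moved to about (9.4, 1.4).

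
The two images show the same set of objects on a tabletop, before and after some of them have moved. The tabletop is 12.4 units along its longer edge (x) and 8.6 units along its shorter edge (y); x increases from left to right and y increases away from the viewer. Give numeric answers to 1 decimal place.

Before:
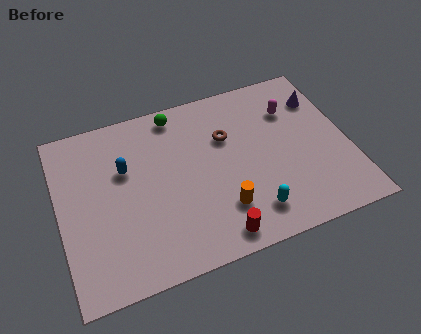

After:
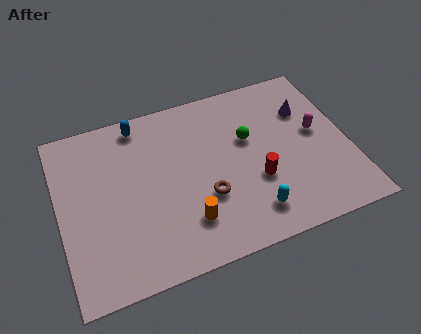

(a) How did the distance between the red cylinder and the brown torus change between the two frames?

-2.6

The distance was about 4.8 in the first image and 2.2 in the second, so they moved 2.6 units closer together.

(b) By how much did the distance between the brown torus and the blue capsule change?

+0.8

Before: roughly 4.4 units apart; after: 5.2. That's 0.8 units further apart.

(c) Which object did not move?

the cyan capsule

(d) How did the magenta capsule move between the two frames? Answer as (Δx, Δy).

(0.9, -1.5)

From the two frames, the magenta capsule sits at roughly (10.2, 6.2) before and (11.1, 4.7) after.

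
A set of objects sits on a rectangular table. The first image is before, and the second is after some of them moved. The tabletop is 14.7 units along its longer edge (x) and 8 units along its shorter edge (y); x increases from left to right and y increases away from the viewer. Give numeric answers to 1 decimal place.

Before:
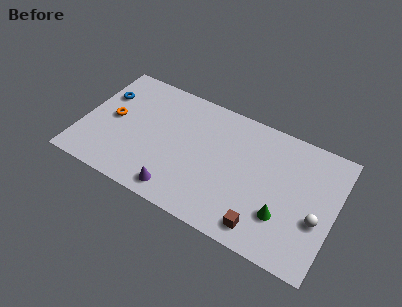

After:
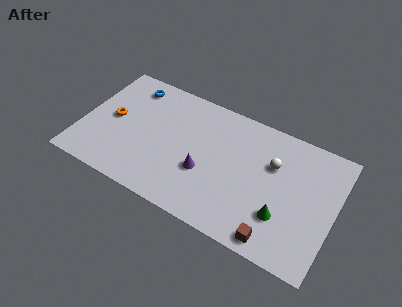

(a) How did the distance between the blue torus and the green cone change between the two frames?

-0.9

They were about 11.3 units apart before and 10.4 after — 0.9 units closer together.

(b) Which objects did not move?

the orange torus and the green cone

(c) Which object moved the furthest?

the white sphere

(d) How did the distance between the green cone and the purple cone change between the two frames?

-1.4

The distance was about 6.0 in the first image and 4.6 in the second, so they moved 1.4 units closer together.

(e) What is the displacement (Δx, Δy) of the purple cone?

(1.3, 1.9)

The purple cone was at about (6.0, 1.1) and moved to about (7.3, 3.0).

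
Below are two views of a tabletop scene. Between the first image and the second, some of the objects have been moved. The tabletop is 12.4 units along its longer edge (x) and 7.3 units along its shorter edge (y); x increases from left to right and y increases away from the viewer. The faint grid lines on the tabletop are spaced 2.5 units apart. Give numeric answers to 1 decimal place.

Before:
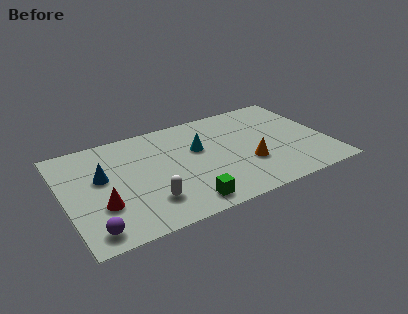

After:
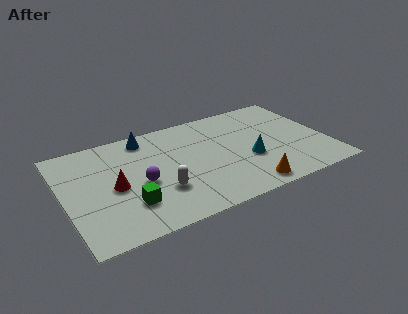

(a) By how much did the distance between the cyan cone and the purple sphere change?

-1.3

The distance was about 6.4 in the first image and 5.1 in the second, so they moved 1.3 units closer together.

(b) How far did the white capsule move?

0.8

The white capsule was near (3.7, 1.8) before and (4.3, 2.3) after, so it travelled √(0.6² + 0.5²) ≈ 0.8 units.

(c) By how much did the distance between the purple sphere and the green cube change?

-2.9

They were about 4.3 units apart before and 1.4 after — 2.9 units closer together.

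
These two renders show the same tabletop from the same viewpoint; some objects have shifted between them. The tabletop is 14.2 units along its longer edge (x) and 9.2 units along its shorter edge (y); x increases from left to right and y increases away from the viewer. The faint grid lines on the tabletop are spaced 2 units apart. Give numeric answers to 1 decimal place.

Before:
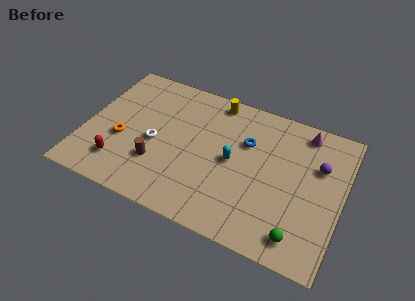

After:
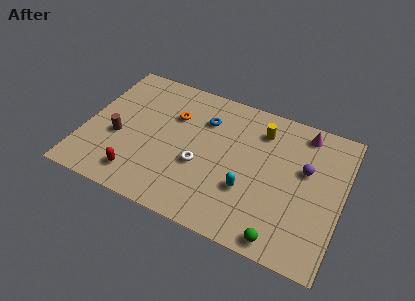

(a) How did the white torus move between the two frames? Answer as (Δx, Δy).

(2.6, -0.5)

From the two frames, the white torus sits at roughly (3.9, 4.1) before and (6.5, 3.6) after.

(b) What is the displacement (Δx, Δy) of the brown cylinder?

(-2.3, 0.9)

The brown cylinder started near (4.2, 2.8) and ended near (1.9, 3.7).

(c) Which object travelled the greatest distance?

the orange torus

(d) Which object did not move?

the magenta cone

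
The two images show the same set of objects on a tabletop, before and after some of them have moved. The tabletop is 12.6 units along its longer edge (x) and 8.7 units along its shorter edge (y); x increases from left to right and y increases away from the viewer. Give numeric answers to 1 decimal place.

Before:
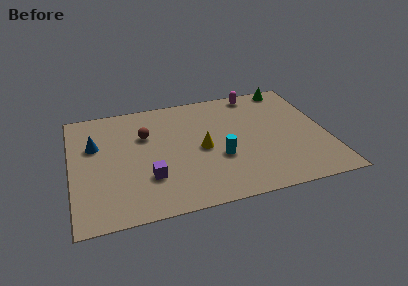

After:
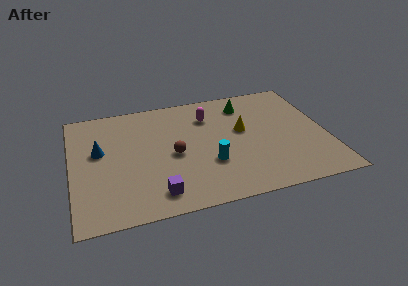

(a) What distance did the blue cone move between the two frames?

0.5

The blue cone moved from about (1.2, 5.6) to (1.4, 5.1), a distance of √(0.2² + 0.5²) ≈ 0.5.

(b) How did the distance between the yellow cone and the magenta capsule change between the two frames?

-2.6

They were about 4.8 units apart before and 2.2 after — 2.6 units closer together.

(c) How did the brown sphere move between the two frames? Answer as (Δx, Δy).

(1.3, -1.8)

From the two frames, the brown sphere sits at roughly (3.7, 5.8) before and (5.0, 4.0) after.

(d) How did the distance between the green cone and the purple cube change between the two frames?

-1.7

They were about 9.1 units apart before and 7.4 after — 1.7 units closer together.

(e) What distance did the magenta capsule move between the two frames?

2.8

From (9.4, 7.8) to (6.9, 6.5), the magenta capsule covered √(2.5² + 1.3²) ≈ 2.8 units.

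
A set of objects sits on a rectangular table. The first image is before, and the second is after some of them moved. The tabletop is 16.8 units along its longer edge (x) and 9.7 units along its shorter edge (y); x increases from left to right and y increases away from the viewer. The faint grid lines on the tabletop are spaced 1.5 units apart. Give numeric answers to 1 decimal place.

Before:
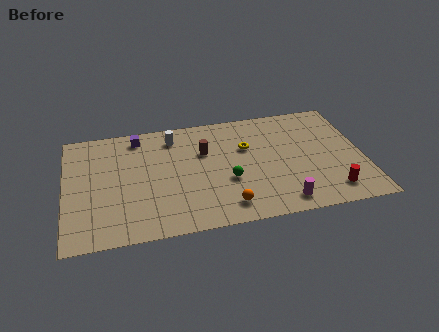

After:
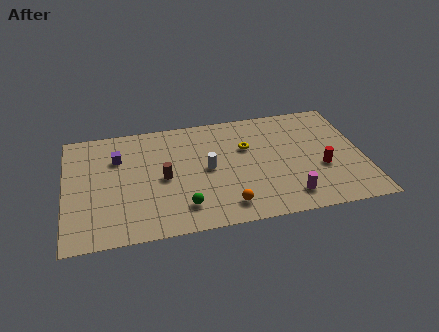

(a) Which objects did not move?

the yellow torus and the orange sphere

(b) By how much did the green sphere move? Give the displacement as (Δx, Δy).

(-2.6, -1.7)

The green sphere was at about (9.1, 3.7) and moved to about (6.5, 2.0).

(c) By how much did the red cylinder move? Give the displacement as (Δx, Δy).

(-0.4, 2.0)

The red cylinder started near (14.8, 1.7) and ended near (14.4, 3.7).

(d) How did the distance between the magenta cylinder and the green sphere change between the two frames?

+2.1

Before: roughly 3.8 units apart; after: 5.9. That's 2.1 units further apart.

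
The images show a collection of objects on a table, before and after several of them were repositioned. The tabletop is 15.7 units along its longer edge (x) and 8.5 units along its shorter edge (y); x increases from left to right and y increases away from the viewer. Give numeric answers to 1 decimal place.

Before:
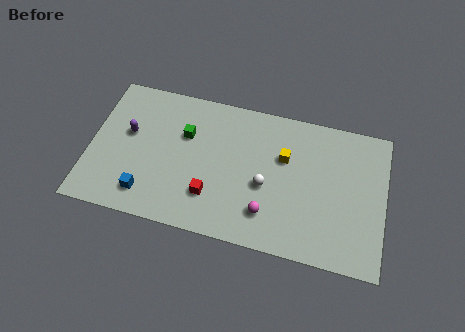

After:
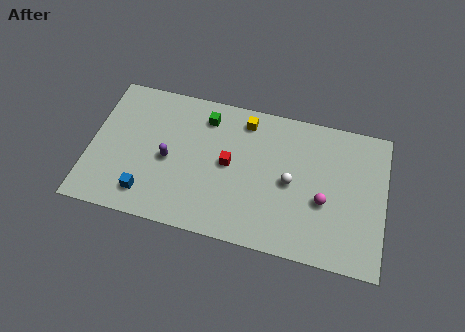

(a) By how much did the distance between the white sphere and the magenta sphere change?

+0.3

They were about 1.6 units apart before and 1.9 after — 0.3 units further apart.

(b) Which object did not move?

the blue cube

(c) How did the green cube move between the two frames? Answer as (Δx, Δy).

(1.0, 1.3)

The green cube started near (5.0, 5.6) and ended near (6.0, 6.9).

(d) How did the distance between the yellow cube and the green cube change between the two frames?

-3.2

Before: roughly 5.3 units apart; after: 2.1. That's 3.2 units closer together.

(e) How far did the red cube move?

2.2

The red cube was near (6.6, 2.3) before and (7.4, 4.4) after, so it travelled √(0.8² + 2.1²) ≈ 2.2 units.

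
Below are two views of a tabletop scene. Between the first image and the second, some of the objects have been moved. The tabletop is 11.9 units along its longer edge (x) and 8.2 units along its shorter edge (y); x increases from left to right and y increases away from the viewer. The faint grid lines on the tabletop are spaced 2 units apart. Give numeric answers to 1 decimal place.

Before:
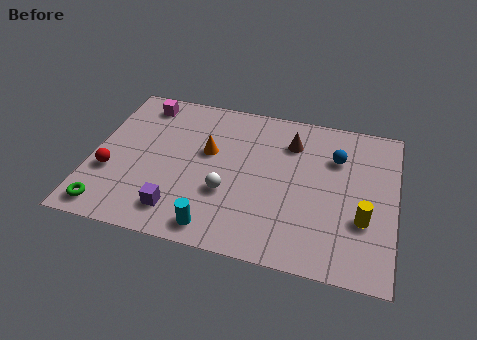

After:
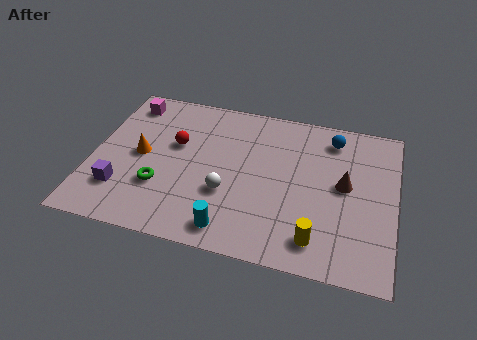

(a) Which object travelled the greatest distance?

the red sphere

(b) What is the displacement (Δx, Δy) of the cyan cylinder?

(0.6, 0.1)

The cyan cylinder was at about (5.1, 1.0) and moved to about (5.7, 1.1).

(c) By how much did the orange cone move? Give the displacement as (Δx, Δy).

(-2.6, -0.8)

The orange cone was at about (4.5, 4.9) and moved to about (1.9, 4.1).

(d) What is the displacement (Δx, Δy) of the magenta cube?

(-0.6, -0.1)

The magenta cube was at about (1.7, 7.0) and moved to about (1.1, 6.9).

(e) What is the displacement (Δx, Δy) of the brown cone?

(2.2, -1.8)

The brown cone started near (7.7, 6.2) and ended near (9.9, 4.4).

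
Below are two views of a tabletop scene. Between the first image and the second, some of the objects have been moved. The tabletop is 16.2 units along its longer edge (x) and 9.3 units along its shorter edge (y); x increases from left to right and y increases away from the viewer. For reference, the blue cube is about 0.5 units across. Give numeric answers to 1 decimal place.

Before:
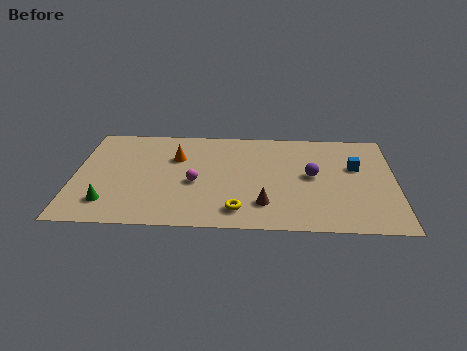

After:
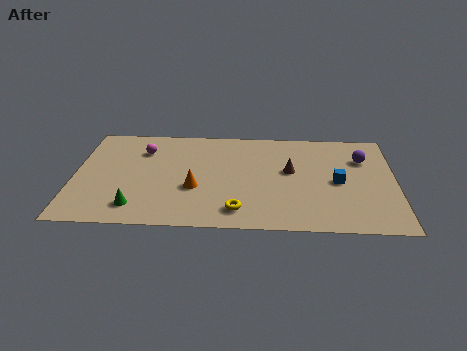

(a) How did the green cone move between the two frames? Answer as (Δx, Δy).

(1.4, -0.3)

From the two frames, the green cone sits at roughly (1.8, 2.0) before and (3.2, 1.7) after.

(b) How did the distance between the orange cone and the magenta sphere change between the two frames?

+1.8

Before: roughly 2.5 units apart; after: 4.3. That's 1.8 units further apart.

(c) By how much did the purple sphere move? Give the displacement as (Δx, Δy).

(2.6, 1.7)

From the two frames, the purple sphere sits at roughly (12.0, 4.9) before and (14.6, 6.6) after.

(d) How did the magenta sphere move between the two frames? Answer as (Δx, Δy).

(-2.7, 2.9)

The magenta sphere started near (6.1, 4.0) and ended near (3.4, 6.9).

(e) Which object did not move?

the yellow torus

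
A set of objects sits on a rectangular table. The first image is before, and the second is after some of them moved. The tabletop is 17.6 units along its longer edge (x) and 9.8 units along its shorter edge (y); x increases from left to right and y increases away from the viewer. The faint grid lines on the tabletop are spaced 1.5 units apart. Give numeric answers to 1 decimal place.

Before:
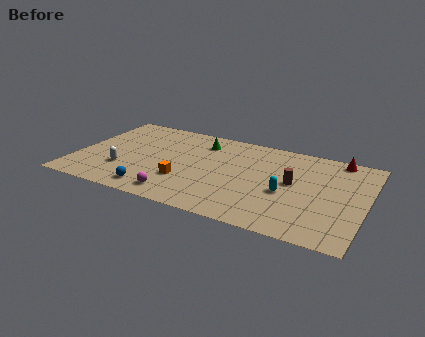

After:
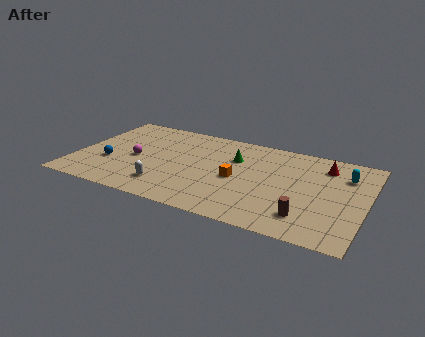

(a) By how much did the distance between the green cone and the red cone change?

-2.9

They were about 8.4 units apart before and 5.5 after — 2.9 units closer together.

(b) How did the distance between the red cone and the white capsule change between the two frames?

-3.2

The distance was about 13.9 in the first image and 10.7 in the second, so they moved 3.2 units closer together.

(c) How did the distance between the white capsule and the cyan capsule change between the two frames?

+1.6

The distance was about 10.0 in the first image and 11.6 in the second, so they moved 1.6 units further apart.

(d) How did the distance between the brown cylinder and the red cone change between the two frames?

+1.4

The distance was about 4.3 in the first image and 5.7 in the second, so they moved 1.4 units further apart.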